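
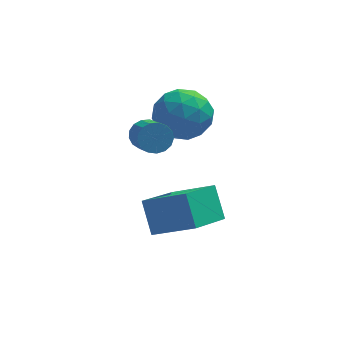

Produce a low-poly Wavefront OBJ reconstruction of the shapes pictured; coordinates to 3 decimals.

v 2.217 2.441 -0.478
v 2.831 1.736 0.338
v 0.489 1.584 0.082
v 1.103 0.879 0.898
v 1.003 2.102 1.085
v 2.071 2.631 0.739
v 1.249 0.689 -0.319
v 2.317 1.218 -0.665
v 2.233 0.653 0.436
v 2.081 1.527 1.304
v 1.239 1.793 -0.884
v 1.087 2.667 -0.016
v 2.675 2.164 -0.119
v 0.645 1.156 0.539
v 0.586 1.875 0.649
v 0.947 1.461 1.129
v 2.229 2.69 0.117
v 2.589 2.276 0.597
v 1.515 2.491 1.036
v 0.731 1.044 -0.177
v 1.091 0.63 0.303
v 2.373 1.859 -0.709
v 2.734 1.445 -0.229
v 1.805 0.829 -0.616
v 2.685 1.113 0.419
v 1.669 0.609 0.747
v 1.755 0.497 0.032
v 2.383 0.809 -0.171
v 2.595 1.626 0.929
v 1.58 1.123 1.258
v 1.521 1.841 1.368
v 2.149 2.153 1.164
v 2.244 0.99 0.986
v 1.74 2.197 -0.838
v 0.725 1.694 -0.509
v 1.171 1.167 -0.744
v 1.799 1.479 -0.948
v 1.651 2.711 -0.327
v 0.635 2.207 0.001
v 0.937 2.511 0.591
v 1.565 2.823 0.388
v 1.076 2.33 -0.566
v 0.266 0.875 -0.287
v 0.886 1.132 -0.128
v 1.174 0.022 0.545
v 0.554 -0.235 0.387
v 0.693 1.233 0.121
v 0.981 0.122 0.794
v 0.402 1.251 0.276
v 0.69 0.141 0.949
v 0.08 1.184 0.302
v 0.368 0.073 0.975
v -0.2 1.045 0.194
v 0.089 -0.065 0.867
v -0.373 0.868 -0.025
v -0.084 -0.242 0.648
v -0.399 0.692 -0.303
v -0.111 -0.418 0.37
v -0.274 0.559 -0.578
v 0.015 -0.552 0.095
v -0.024 0.497 -0.786
v 0.264 -0.613 -0.113
v 0.291 0.523 -0.879
v 0.58 -0.588 -0.206
v 0.601 0.629 -0.837
v 0.89 -0.482 -0.164
v 0.834 0.791 -0.668
v 1.123 -0.319 0.005
v 0.937 0.973 -0.413
v 1.225 -0.137 0.26
v 0.29 -2.666 -3.096
v -0.022 -1.763 -1.913
v 1.447 -1.197 -3.912
v 1.135 -0.294 -2.729
v 1.845 -3.366 -2.151
v 1.533 -2.463 -0.968
v 3.002 -1.897 -2.967
v 2.69 -0.994 -1.784
f 1 38 17
f 38 12 41
f 17 41 6
f 38 41 17
f 1 17 13
f 17 6 18
f 13 18 2
f 17 18 13
f 1 13 22
f 13 2 23
f 22 23 8
f 13 23 22
f 1 22 34
f 22 8 37
f 34 37 11
f 22 37 34
f 1 34 38
f 34 11 42
f 38 42 12
f 34 42 38
f 2 18 29
f 18 6 32
f 29 32 10
f 18 32 29
f 6 41 19
f 41 12 40
f 19 40 5
f 41 40 19
f 12 42 39
f 42 11 35
f 39 35 3
f 42 35 39
f 11 37 36
f 37 8 24
f 36 24 7
f 37 24 36
f 8 23 28
f 23 2 25
f 28 25 9
f 23 25 28
f 4 30 16
f 30 10 31
f 16 31 5
f 30 31 16
f 4 16 14
f 16 5 15
f 14 15 3
f 16 15 14
f 4 14 21
f 14 3 20
f 21 20 7
f 14 20 21
f 4 21 26
f 21 7 27
f 26 27 9
f 21 27 26
f 4 26 30
f 26 9 33
f 30 33 10
f 26 33 30
f 5 31 19
f 31 10 32
f 19 32 6
f 31 32 19
f 3 15 39
f 15 5 40
f 39 40 12
f 15 40 39
f 7 20 36
f 20 3 35
f 36 35 11
f 20 35 36
f 9 27 28
f 27 7 24
f 28 24 8
f 27 24 28
f 10 33 29
f 33 9 25
f 29 25 2
f 33 25 29
f 44 43 47
f 44 47 45
f 45 47 48
f 45 48 46
f 47 43 49
f 47 49 48
f 48 49 50
f 48 50 46
f 49 43 51
f 49 51 50
f 50 51 52
f 50 52 46
f 51 43 53
f 51 53 52
f 52 53 54
f 52 54 46
f 53 43 55
f 53 55 54
f 54 55 56
f 54 56 46
f 55 43 57
f 55 57 56
f 56 57 58
f 56 58 46
f 57 43 59
f 57 59 58
f 58 59 60
f 58 60 46
f 59 43 61
f 59 61 60
f 60 61 62
f 60 62 46
f 61 43 63
f 61 63 62
f 62 63 64
f 62 64 46
f 63 43 65
f 63 65 64
f 64 65 66
f 64 66 46
f 65 43 67
f 65 67 66
f 66 67 68
f 66 68 46
f 67 43 69
f 67 69 68
f 68 69 70
f 68 70 46
f 69 43 44
f 69 44 70
f 70 44 45
f 70 45 46
f 72 74 71
f 75 72 71
f 71 74 73
f 73 75 71
f 72 78 74
f 76 72 75
f 76 78 72
f 74 78 73
f 77 75 73
f 73 78 77
f 77 76 75
f 78 76 77



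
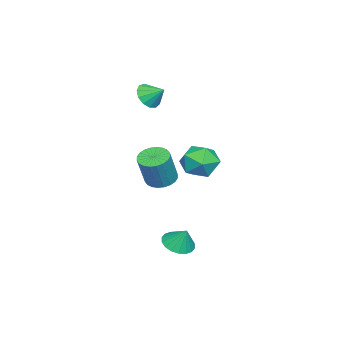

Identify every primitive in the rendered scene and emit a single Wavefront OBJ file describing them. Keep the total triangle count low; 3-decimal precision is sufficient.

v 2.284 3.098 -3.727
v 2.833 2.431 -3.517
v 2.516 3.622 -2.673
v 3.073 2.689 -3.698
v 3.157 3.028 -3.885
v 3.067 3.381 -4.041
v 2.823 3.678 -4.134
v 2.471 3.861 -4.147
v 2.083 3.892 -4.077
v 1.734 3.766 -3.937
v 1.494 3.508 -3.756
v 1.411 3.169 -3.569
v 1.5 2.816 -3.414
v 1.745 2.519 -3.321
v 2.096 2.336 -3.308
v 2.485 2.305 -3.378
v -3.687 -0.584 3.644
v -2.879 -0.864 3.806
v -3.493 0.344 4.276
v -2.853 -0.592 3.398
v -3.091 -0.318 3.069
v -3.518 -0.128 2.922
v -4 -0.083 3.005
v -4.382 -0.198 3.29
v -4.543 -0.435 3.687
v -4.433 -0.719 4.071
v -4.086 -0.961 4.319
v -3.612 -1.083 4.353
v -3.163 -1.047 4.161
v -2.123 0.656 -1.516
v -1.32 0.756 -1.863
v -0.495 0.624 0.009
v -1.297 0.524 0.356
v -1.407 1.082 -1.801
v -0.582 0.95 0.071
v -1.604 1.344 -1.696
v -0.779 1.212 0.176
v -1.879 1.5 -1.564
v -1.054 1.368 0.308
v -2.192 1.529 -1.424
v -1.366 1.396 0.448
v -2.493 1.424 -1.298
v -1.668 1.292 0.574
v -2.739 1.202 -1.206
v -1.914 1.07 0.666
v -2.89 0.898 -1.16
v -2.065 0.765 0.712
v -2.925 0.556 -1.169
v -2.1 0.424 0.703
v -2.838 0.23 -1.231
v -2.013 0.098 0.641
v -2.641 -0.032 -1.336
v -1.816 -0.164 0.536
v -2.366 -0.188 -1.468
v -1.541 -0.32 0.404
v -2.054 -0.216 -1.608
v -1.228 -0.349 0.264
v -1.752 -0.112 -1.734
v -0.927 -0.244 0.138
v -1.506 0.11 -1.826
v -0.681 -0.022 0.046
v -1.355 0.415 -1.872
v -0.53 0.282 0
v 0.805 4.513 1.069
v 1.934 4.517 0.943
v 0.966 3.343 2.477
v 2.095 3.347 2.351
v 1.562 4.277 2.727
v 1.462 5 1.857
v 1.438 2.86 1.563
v 1.338 3.583 0.693
v 2.325 3.496 1.249
v 2.401 4.371 1.968
v 0.499 3.489 1.452
v 0.575 4.364 2.171
f 2 1 4
f 2 4 3
f 4 1 5
f 4 5 3
f 5 1 6
f 5 6 3
f 6 1 7
f 6 7 3
f 7 1 8
f 7 8 3
f 8 1 9
f 8 9 3
f 9 1 10
f 9 10 3
f 10 1 11
f 10 11 3
f 11 1 12
f 11 12 3
f 12 1 13
f 12 13 3
f 13 1 14
f 13 14 3
f 14 1 15
f 14 15 3
f 15 1 16
f 15 16 3
f 16 1 2
f 16 2 3
f 18 17 20
f 18 20 19
f 20 17 21
f 20 21 19
f 21 17 22
f 21 22 19
f 22 17 23
f 22 23 19
f 23 17 24
f 23 24 19
f 24 17 25
f 24 25 19
f 25 17 26
f 25 26 19
f 26 17 27
f 26 27 19
f 27 17 28
f 27 28 19
f 28 17 29
f 28 29 19
f 29 17 18
f 29 18 19
f 31 30 34
f 31 34 32
f 32 34 35
f 32 35 33
f 34 30 36
f 34 36 35
f 35 36 37
f 35 37 33
f 36 30 38
f 36 38 37
f 37 38 39
f 37 39 33
f 38 30 40
f 38 40 39
f 39 40 41
f 39 41 33
f 40 30 42
f 40 42 41
f 41 42 43
f 41 43 33
f 42 30 44
f 42 44 43
f 43 44 45
f 43 45 33
f 44 30 46
f 44 46 45
f 45 46 47
f 45 47 33
f 46 30 48
f 46 48 47
f 47 48 49
f 47 49 33
f 48 30 50
f 48 50 49
f 49 50 51
f 49 51 33
f 50 30 52
f 50 52 51
f 51 52 53
f 51 53 33
f 52 30 54
f 52 54 53
f 53 54 55
f 53 55 33
f 54 30 56
f 54 56 55
f 55 56 57
f 55 57 33
f 56 30 58
f 56 58 57
f 57 58 59
f 57 59 33
f 58 30 60
f 58 60 59
f 59 60 61
f 59 61 33
f 60 30 62
f 60 62 61
f 61 62 63
f 61 63 33
f 62 30 31
f 62 31 63
f 63 31 32
f 63 32 33
f 64 75 69
f 64 69 65
f 64 65 71
f 64 71 74
f 64 74 75
f 65 69 73
f 69 75 68
f 75 74 66
f 74 71 70
f 71 65 72
f 67 73 68
f 67 68 66
f 67 66 70
f 67 70 72
f 67 72 73
f 68 73 69
f 66 68 75
f 70 66 74
f 72 70 71
f 73 72 65



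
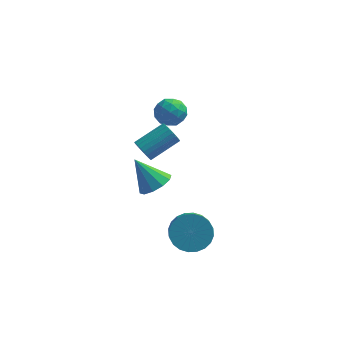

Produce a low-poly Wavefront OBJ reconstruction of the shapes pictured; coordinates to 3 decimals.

v 0.996 -2.484 -4.302
v 1.454 -1.807 -3.597
v 1.622 -2.739 -2.812
v 1.164 -3.416 -3.518
v 1.049 -1.784 -3.482
v 1.218 -2.715 -2.697
v 0.636 -1.867 -3.493
v 0.805 -2.799 -2.708
v 0.278 -2.044 -3.626
v 0.446 -2.976 -2.841
v 0.029 -2.288 -3.863
v 0.197 -3.22 -3.078
v -0.073 -2.562 -4.166
v 0.096 -3.494 -3.381
v -0.012 -2.825 -4.49
v 0.157 -3.756 -3.705
v 0.203 -3.035 -4.786
v 0.371 -3.967 -4.001
v 0.538 -3.161 -5.008
v 0.706 -4.093 -4.223
v 0.942 -3.185 -5.123
v 1.111 -4.116 -4.338
v 1.355 -3.101 -5.112
v 1.524 -4.033 -4.327
v 1.714 -2.924 -4.979
v 1.882 -3.856 -4.194
v 1.963 -2.68 -4.742
v 2.131 -3.612 -3.957
v 2.064 -2.406 -4.439
v 2.233 -3.338 -3.654
v 2.003 -2.144 -4.115
v 2.172 -3.075 -3.33
v 1.789 -1.933 -3.819
v 1.957 -2.865 -3.034
v -1.062 -0.08 -3.059
v -0.332 -0.217 -2.483
v -2.158 0.3 -1.581
v -0.339 0.344 -2.633
v -0.623 0.743 -2.946
v -1.074 0.828 -3.302
v -1.521 0.565 -3.566
v -1.792 0.056 -3.636
v -1.784 -0.505 -3.486
v -1.501 -0.904 -3.173
v -1.049 -0.988 -2.816
v -0.603 -0.726 -2.553
v -1.281 -2.559 1.683
v -0.857 -2.769 1.252
v 0.384 -1.81 2.005
v -0.039 -1.601 2.437
v -0.945 -2.565 1.138
v 0.296 -1.606 1.892
v -1.085 -2.36 1.107
v 0.156 -1.401 1.861
v -1.254 -2.185 1.164
v -0.013 -1.227 1.918
v -1.428 -2.068 1.3
v -0.186 -1.109 2.054
v -1.579 -2.025 1.495
v -0.337 -1.067 2.248
v -1.684 -2.064 1.718
v -0.443 -1.105 2.471
v -1.728 -2.178 1.935
v -0.487 -1.219 2.689
v -1.704 -2.35 2.115
v -0.463 -1.391 2.868
v -1.616 -2.554 2.228
v -0.375 -1.595 2.982
v -1.476 -2.759 2.259
v -0.235 -1.8 3.013
v -1.307 -2.933 2.202
v -0.066 -1.975 2.956
v -1.134 -3.051 2.066
v 0.108 -2.092 2.82
v -0.983 -3.093 1.872
v 0.259 -2.135 2.625
v -0.877 -3.055 1.649
v 0.364 -2.096 2.402
v -0.833 -2.941 1.431
v 0.408 -1.982 2.185
v -1.444 2.025 0.96
v -0.941 2.741 1.076
v -0.279 1.259 0.644
v 0.224 1.975 0.76
v -0.172 1.597 1.453
v -0.892 2.071 1.648
v -0.328 1.929 0.072
v -1.048 2.403 0.267
v -0.251 2.683 0.527
v -0.155 2.477 1.38
v -1.065 1.523 0.34
v -0.969 1.317 1.193
v -1.294 2.45 1.046
v 0.074 1.55 0.674
v -0.158 1.327 1.082
v 0.137 1.749 1.149
v -1.265 2.056 1.382
v -0.97 2.477 1.45
v -0.518 1.805 1.672
v -0.25 1.523 0.27
v 0.045 1.944 0.338
v -1.357 2.251 0.571
v -1.062 2.673 0.638
v -0.702 2.195 0.048
v -0.594 2.837 0.791
v 0.091 2.387 0.605
v -0.234 2.36 0.201
v -0.657 2.638 0.316
v -0.537 2.716 1.293
v 0.148 2.266 1.107
v -0.085 2.044 1.514
v -0.508 2.322 1.629
v -0.132 2.682 0.97
v -1.368 1.734 0.613
v -0.683 1.284 0.427
v -0.712 1.678 0.091
v -1.135 1.956 0.206
v -1.311 1.613 1.115
v -0.626 1.163 0.929
v -0.563 1.362 1.404
v -0.986 1.64 1.519
v -1.088 1.318 0.75
f 2 1 5
f 2 5 3
f 3 5 6
f 3 6 4
f 5 1 7
f 5 7 6
f 6 7 8
f 6 8 4
f 7 1 9
f 7 9 8
f 8 9 10
f 8 10 4
f 9 1 11
f 9 11 10
f 10 11 12
f 10 12 4
f 11 1 13
f 11 13 12
f 12 13 14
f 12 14 4
f 13 1 15
f 13 15 14
f 14 15 16
f 14 16 4
f 15 1 17
f 15 17 16
f 16 17 18
f 16 18 4
f 17 1 19
f 17 19 18
f 18 19 20
f 18 20 4
f 19 1 21
f 19 21 20
f 20 21 22
f 20 22 4
f 21 1 23
f 21 23 22
f 22 23 24
f 22 24 4
f 23 1 25
f 23 25 24
f 24 25 26
f 24 26 4
f 25 1 27
f 25 27 26
f 26 27 28
f 26 28 4
f 27 1 29
f 27 29 28
f 28 29 30
f 28 30 4
f 29 1 31
f 29 31 30
f 30 31 32
f 30 32 4
f 31 1 33
f 31 33 32
f 32 33 34
f 32 34 4
f 33 1 2
f 33 2 34
f 34 2 3
f 34 3 4
f 36 35 38
f 36 38 37
f 38 35 39
f 38 39 37
f 39 35 40
f 39 40 37
f 40 35 41
f 40 41 37
f 41 35 42
f 41 42 37
f 42 35 43
f 42 43 37
f 43 35 44
f 43 44 37
f 44 35 45
f 44 45 37
f 45 35 46
f 45 46 37
f 46 35 36
f 46 36 37
f 48 47 51
f 48 51 49
f 49 51 52
f 49 52 50
f 51 47 53
f 51 53 52
f 52 53 54
f 52 54 50
f 53 47 55
f 53 55 54
f 54 55 56
f 54 56 50
f 55 47 57
f 55 57 56
f 56 57 58
f 56 58 50
f 57 47 59
f 57 59 58
f 58 59 60
f 58 60 50
f 59 47 61
f 59 61 60
f 60 61 62
f 60 62 50
f 61 47 63
f 61 63 62
f 62 63 64
f 62 64 50
f 63 47 65
f 63 65 64
f 64 65 66
f 64 66 50
f 65 47 67
f 65 67 66
f 66 67 68
f 66 68 50
f 67 47 69
f 67 69 68
f 68 69 70
f 68 70 50
f 69 47 71
f 69 71 70
f 70 71 72
f 70 72 50
f 71 47 73
f 71 73 72
f 72 73 74
f 72 74 50
f 73 47 75
f 73 75 74
f 74 75 76
f 74 76 50
f 75 47 77
f 75 77 76
f 76 77 78
f 76 78 50
f 77 47 79
f 77 79 78
f 78 79 80
f 78 80 50
f 79 47 48
f 79 48 80
f 80 48 49
f 80 49 50
f 81 118 97
f 118 92 121
f 97 121 86
f 118 121 97
f 81 97 93
f 97 86 98
f 93 98 82
f 97 98 93
f 81 93 102
f 93 82 103
f 102 103 88
f 93 103 102
f 81 102 114
f 102 88 117
f 114 117 91
f 102 117 114
f 81 114 118
f 114 91 122
f 118 122 92
f 114 122 118
f 82 98 109
f 98 86 112
f 109 112 90
f 98 112 109
f 86 121 99
f 121 92 120
f 99 120 85
f 121 120 99
f 92 122 119
f 122 91 115
f 119 115 83
f 122 115 119
f 91 117 116
f 117 88 104
f 116 104 87
f 117 104 116
f 88 103 108
f 103 82 105
f 108 105 89
f 103 105 108
f 84 110 96
f 110 90 111
f 96 111 85
f 110 111 96
f 84 96 94
f 96 85 95
f 94 95 83
f 96 95 94
f 84 94 101
f 94 83 100
f 101 100 87
f 94 100 101
f 84 101 106
f 101 87 107
f 106 107 89
f 101 107 106
f 84 106 110
f 106 89 113
f 110 113 90
f 106 113 110
f 85 111 99
f 111 90 112
f 99 112 86
f 111 112 99
f 83 95 119
f 95 85 120
f 119 120 92
f 95 120 119
f 87 100 116
f 100 83 115
f 116 115 91
f 100 115 116
f 89 107 108
f 107 87 104
f 108 104 88
f 107 104 108
f 90 113 109
f 113 89 105
f 109 105 82
f 113 105 109



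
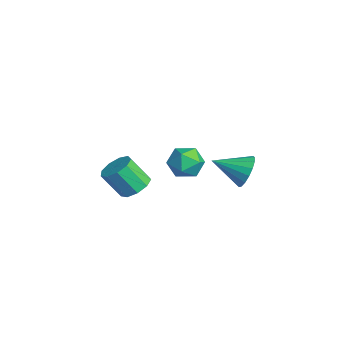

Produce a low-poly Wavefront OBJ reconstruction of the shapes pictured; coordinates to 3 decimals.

v -1.162 2.899 -2.819
v -0.386 2.937 -2.082
v -1.818 1.201 -2.041
v -0.775 3.187 -1.863
v -1.253 3.372 -1.863
v -1.71 3.448 -2.082
v -2.041 3.399 -2.469
v -2.171 3.235 -2.937
v -2.069 2.994 -3.377
v -1.76 2.732 -3.69
v -1.314 2.508 -3.803
v -0.832 2.373 -3.69
v -0.427 2.359 -3.378
v -0.189 2.469 -2.938
v -0.175 2.677 -2.47
v -3.792 0.663 -2.616
v -3.063 0.754 -1.777
v -2.677 -0.474 -3.463
v -1.948 -0.383 -2.624
v -2.918 -0.907 -2.465
v -3.607 -0.205 -1.941
v -2.133 0.485 -3.299
v -2.822 1.187 -2.775
v -2.037 0.644 -2.2
v -2.523 -0.217 -1.684
v -3.217 0.497 -3.556
v -3.703 -0.364 -3.04
v -0.023 -3.436 -1.87
v 0.714 -3.074 -1.413
v 0.281 -3.982 0.006
v -0.457 -4.344 -0.45
v 0.199 -2.699 -1.331
v -0.234 -3.607 0.089
v -0.421 -2.668 -1.5
v -0.854 -3.576 -0.08
v -0.854 -2.997 -1.843
v -1.287 -3.905 -0.423
v -0.899 -3.531 -2.198
v -1.332 -4.439 -0.778
v -0.534 -4.021 -2.4
v -0.967 -4.929 -0.98
v 0.07 -4.237 -2.353
v -0.363 -5.145 -0.934
v 0.63 -4.078 -2.081
v 0.197 -4.986 -0.661
v 0.885 -3.619 -1.71
v 0.452 -4.527 -0.29
f 2 1 4
f 2 4 3
f 4 1 5
f 4 5 3
f 5 1 6
f 5 6 3
f 6 1 7
f 6 7 3
f 7 1 8
f 7 8 3
f 8 1 9
f 8 9 3
f 9 1 10
f 9 10 3
f 10 1 11
f 10 11 3
f 11 1 12
f 11 12 3
f 12 1 13
f 12 13 3
f 13 1 14
f 13 14 3
f 14 1 15
f 14 15 3
f 15 1 2
f 15 2 3
f 16 27 21
f 16 21 17
f 16 17 23
f 16 23 26
f 16 26 27
f 17 21 25
f 21 27 20
f 27 26 18
f 26 23 22
f 23 17 24
f 19 25 20
f 19 20 18
f 19 18 22
f 19 22 24
f 19 24 25
f 20 25 21
f 18 20 27
f 22 18 26
f 24 22 23
f 25 24 17
f 29 28 32
f 29 32 30
f 30 32 33
f 30 33 31
f 32 28 34
f 32 34 33
f 33 34 35
f 33 35 31
f 34 28 36
f 34 36 35
f 35 36 37
f 35 37 31
f 36 28 38
f 36 38 37
f 37 38 39
f 37 39 31
f 38 28 40
f 38 40 39
f 39 40 41
f 39 41 31
f 40 28 42
f 40 42 41
f 41 42 43
f 41 43 31
f 42 28 44
f 42 44 43
f 43 44 45
f 43 45 31
f 44 28 46
f 44 46 45
f 45 46 47
f 45 47 31
f 46 28 29
f 46 29 47
f 47 29 30
f 47 30 31



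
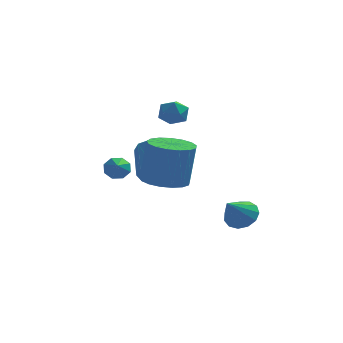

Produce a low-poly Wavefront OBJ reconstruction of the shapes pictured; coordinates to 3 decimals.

v 0.588 -2.671 0.131
v 1.635 -2.902 0.005
v 1.92 -2.779 2.143
v 0.872 -2.549 2.269
v 1.618 -2.386 -0.022
v 1.903 -2.264 2.115
v 1.365 -1.936 -0.015
v 1.649 -1.813 2.123
v 0.934 -1.654 0.027
v 1.218 -1.531 2.164
v 0.423 -1.605 0.092
v 0.708 -1.482 2.229
v -0.049 -1.8 0.166
v 0.235 -1.677 2.304
v -0.376 -2.195 0.232
v -0.092 -2.072 2.37
v -0.482 -2.699 0.275
v -0.198 -2.576 2.413
v -0.343 -3.197 0.285
v -0.059 -3.074 2.423
v 0.009 -3.574 0.26
v 0.294 -3.451 2.398
v 0.494 -3.745 0.205
v 0.779 -3.622 2.343
v 1.001 -3.669 0.134
v 1.285 -3.547 2.271
v 1.412 -3.365 0.061
v 1.697 -3.243 2.199
v 3.699 -0.092 -2.843
v 4.025 0.406 -2.222
v 3.121 -1.068 -1.757
v 3.578 0.572 -2.309
v 3.17 0.528 -2.566
v 2.929 0.287 -2.911
v 2.933 -0.074 -3.234
v 3.18 -0.441 -3.433
v 3.591 -0.697 -3.444
v 4.037 -0.76 -3.265
v 4.375 -0.612 -2.951
v 4.498 -0.298 -2.603
v 4.368 0.081 -2.331
v -0.058 -0.258 -0.427
v 0.394 -0.6 0.259
v 0.11 0.936 1.213
v -0.342 1.278 0.527
v 0.773 -0.3 -0.111
v 0.489 1.236 0.843
v 0.763 0.02 -0.629
v 0.479 1.555 0.325
v 0.369 0.21 -1.052
v 0.085 1.745 -0.099
v -0.225 0.181 -1.183
v -0.509 1.717 -0.229
v -0.741 -0.053 -0.96
v -1.025 1.482 -0.006
v -0.937 -0.383 -0.487
v -1.221 1.153 0.466
v -0.722 -0.654 0.014
v -1.006 0.881 0.967
v -0.196 -0.74 0.308
v -0.48 0.796 1.262
v -2.255 2.946 -1.378
v -2.063 3.261 -0.831
v -2.085 1.734 -0.742
v -2.562 3.184 -0.844
v -2.881 2.967 -1.17
v -2.834 2.739 -1.618
v -2.448 2.632 -1.926
v -1.949 2.709 -1.912
v -1.629 2.925 -1.586
v -1.677 3.154 -1.138
v 0.172 1.832 2.709
v 0.624 1.726 3.333
v 0.456 0.674 2.307
v 0.908 0.568 2.931
v 0.136 0.611 3.013
v -0.04 1.327 3.262
v 1.12 1.073 2.378
v 0.944 1.789 2.627
v 1.21 1.257 3.129
v 0.602 0.972 3.521
v 0.478 1.428 2.119
v -0.13 1.143 2.511
f 2 1 5
f 2 5 3
f 3 5 6
f 3 6 4
f 5 1 7
f 5 7 6
f 6 7 8
f 6 8 4
f 7 1 9
f 7 9 8
f 8 9 10
f 8 10 4
f 9 1 11
f 9 11 10
f 10 11 12
f 10 12 4
f 11 1 13
f 11 13 12
f 12 13 14
f 12 14 4
f 13 1 15
f 13 15 14
f 14 15 16
f 14 16 4
f 15 1 17
f 15 17 16
f 16 17 18
f 16 18 4
f 17 1 19
f 17 19 18
f 18 19 20
f 18 20 4
f 19 1 21
f 19 21 20
f 20 21 22
f 20 22 4
f 21 1 23
f 21 23 22
f 22 23 24
f 22 24 4
f 23 1 25
f 23 25 24
f 24 25 26
f 24 26 4
f 25 1 27
f 25 27 26
f 26 27 28
f 26 28 4
f 27 1 2
f 27 2 28
f 28 2 3
f 28 3 4
f 30 29 32
f 30 32 31
f 32 29 33
f 32 33 31
f 33 29 34
f 33 34 31
f 34 29 35
f 34 35 31
f 35 29 36
f 35 36 31
f 36 29 37
f 36 37 31
f 37 29 38
f 37 38 31
f 38 29 39
f 38 39 31
f 39 29 40
f 39 40 31
f 40 29 41
f 40 41 31
f 41 29 30
f 41 30 31
f 43 42 46
f 43 46 44
f 44 46 47
f 44 47 45
f 46 42 48
f 46 48 47
f 47 48 49
f 47 49 45
f 48 42 50
f 48 50 49
f 49 50 51
f 49 51 45
f 50 42 52
f 50 52 51
f 51 52 53
f 51 53 45
f 52 42 54
f 52 54 53
f 53 54 55
f 53 55 45
f 54 42 56
f 54 56 55
f 55 56 57
f 55 57 45
f 56 42 58
f 56 58 57
f 57 58 59
f 57 59 45
f 58 42 60
f 58 60 59
f 59 60 61
f 59 61 45
f 60 42 43
f 60 43 61
f 61 43 44
f 61 44 45
f 63 62 65
f 63 65 64
f 65 62 66
f 65 66 64
f 66 62 67
f 66 67 64
f 67 62 68
f 67 68 64
f 68 62 69
f 68 69 64
f 69 62 70
f 69 70 64
f 70 62 71
f 70 71 64
f 71 62 63
f 71 63 64
f 72 83 77
f 72 77 73
f 72 73 79
f 72 79 82
f 72 82 83
f 73 77 81
f 77 83 76
f 83 82 74
f 82 79 78
f 79 73 80
f 75 81 76
f 75 76 74
f 75 74 78
f 75 78 80
f 75 80 81
f 76 81 77
f 74 76 83
f 78 74 82
f 80 78 79
f 81 80 73



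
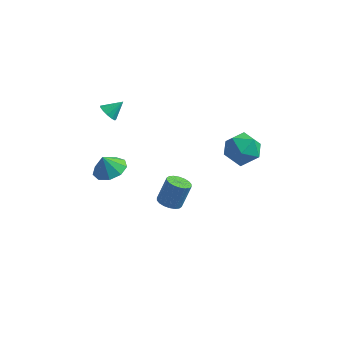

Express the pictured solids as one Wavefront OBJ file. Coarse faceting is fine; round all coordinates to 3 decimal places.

v 4.368 2.499 0.217
v 4.876 2.021 1.045
v 2.904 2.599 1.175
v 3.412 2.121 2.003
v 3.687 3.125 1.706
v 4.592 3.063 1.114
v 3.188 1.557 1.106
v 4.093 1.495 0.514
v 4.147 1.438 1.594
v 4.456 2.408 1.965
v 3.324 2.212 0.255
v 3.633 3.182 0.626
v 0.188 1.788 -4.076
v 0.524 2.316 -4.366
v 0.868 2.84 -3.014
v 0.532 2.312 -2.724
v 0.239 2.425 -4.336
v 0.583 2.949 -2.984
v -0.057 2.408 -4.254
v 0.287 2.932 -2.902
v -0.304 2.268 -4.137
v 0.04 2.792 -2.785
v -0.453 2.033 -4.008
v -0.109 2.557 -2.656
v -0.476 1.75 -3.892
v -0.132 2.273 -2.54
v -0.367 1.474 -3.813
v -0.023 1.997 -2.461
v -0.148 1.26 -3.786
v 0.196 1.784 -2.434
v 0.137 1.151 -3.816
v 0.481 1.675 -2.464
v 0.433 1.168 -3.898
v 0.777 1.692 -2.546
v 0.68 1.308 -4.015
v 1.024 1.832 -2.663
v 0.829 1.543 -4.144
v 1.173 2.067 -2.792
v 0.852 1.827 -4.26
v 1.196 2.35 -2.908
v 0.743 2.103 -4.339
v 1.087 2.626 -2.987
v -2.67 0.829 -1.389
v -1.869 0.374 -1.205
v -2.99 0.671 -0.391
v -1.798 1.001 -1.083
v -2.136 1.548 -1.104
v -2.723 1.759 -1.258
v -3.286 1.535 -1.474
v -3.561 0.981 -1.65
v -3.419 0.356 -1.704
v -2.926 -0.047 -1.611
v -2.314 -0.04 -1.414
v -3.108 1.78 2.207
v -2.718 1.338 2.246
v -2.512 2.36 2.833
v -2.625 1.523 1.986
v -2.685 1.789 1.796
v -2.879 2.053 1.737
v -3.146 2.229 1.827
v -3.4 2.263 2.038
v -3.562 2.144 2.302
v -3.58 1.909 2.537
v -3.447 1.633 2.667
v -3.207 1.404 2.651
v -2.935 1.294 2.494
f 1 12 6
f 1 6 2
f 1 2 8
f 1 8 11
f 1 11 12
f 2 6 10
f 6 12 5
f 12 11 3
f 11 8 7
f 8 2 9
f 4 10 5
f 4 5 3
f 4 3 7
f 4 7 9
f 4 9 10
f 5 10 6
f 3 5 12
f 7 3 11
f 9 7 8
f 10 9 2
f 14 13 17
f 14 17 15
f 15 17 18
f 15 18 16
f 17 13 19
f 17 19 18
f 18 19 20
f 18 20 16
f 19 13 21
f 19 21 20
f 20 21 22
f 20 22 16
f 21 13 23
f 21 23 22
f 22 23 24
f 22 24 16
f 23 13 25
f 23 25 24
f 24 25 26
f 24 26 16
f 25 13 27
f 25 27 26
f 26 27 28
f 26 28 16
f 27 13 29
f 27 29 28
f 28 29 30
f 28 30 16
f 29 13 31
f 29 31 30
f 30 31 32
f 30 32 16
f 31 13 33
f 31 33 32
f 32 33 34
f 32 34 16
f 33 13 35
f 33 35 34
f 34 35 36
f 34 36 16
f 35 13 37
f 35 37 36
f 36 37 38
f 36 38 16
f 37 13 39
f 37 39 38
f 38 39 40
f 38 40 16
f 39 13 41
f 39 41 40
f 40 41 42
f 40 42 16
f 41 13 14
f 41 14 42
f 42 14 15
f 42 15 16
f 44 43 46
f 44 46 45
f 46 43 47
f 46 47 45
f 47 43 48
f 47 48 45
f 48 43 49
f 48 49 45
f 49 43 50
f 49 50 45
f 50 43 51
f 50 51 45
f 51 43 52
f 51 52 45
f 52 43 53
f 52 53 45
f 53 43 44
f 53 44 45
f 55 54 57
f 55 57 56
f 57 54 58
f 57 58 56
f 58 54 59
f 58 59 56
f 59 54 60
f 59 60 56
f 60 54 61
f 60 61 56
f 61 54 62
f 61 62 56
f 62 54 63
f 62 63 56
f 63 54 64
f 63 64 56
f 64 54 65
f 64 65 56
f 65 54 66
f 65 66 56
f 66 54 55
f 66 55 56



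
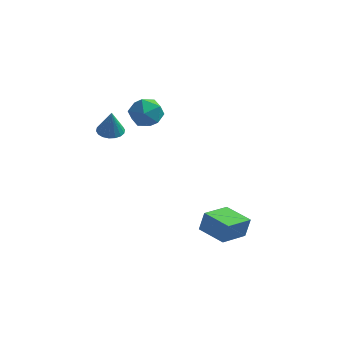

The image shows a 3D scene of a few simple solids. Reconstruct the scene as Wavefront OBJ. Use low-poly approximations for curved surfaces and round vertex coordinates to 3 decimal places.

v 1.707 1.073 -1.939
v 1.874 1.187 -1.103
v 2.231 2.19 -2.196
v 2.398 2.304 -1.36
v 2.782 0.536 -2.08
v 2.949 0.65 -1.244
v 3.306 1.653 -2.337
v 3.473 1.767 -1.501
v -1.864 4.231 2.449
v -1.408 4.51 1.884
v -1.132 3.21 2.536
v -0.676 3.489 1.971
v -0.688 3.836 2.667
v -1.141 4.467 2.613
v -1.399 3.253 1.807
v -1.852 3.884 1.753
v -1.121 3.905 1.487
v -0.682 4.266 2.018
v -1.858 3.454 2.402
v -1.419 3.815 2.933
v -2.228 2.557 1.785
v -1.897 2.149 1.663
v -2.092 2.343 2.875
v -1.747 2.336 1.681
v -1.692 2.567 1.719
v -1.744 2.796 1.771
v -1.892 2.978 1.825
v -2.106 3.076 1.871
v -2.344 3.072 1.901
v -2.56 2.966 1.907
v -2.71 2.779 1.889
v -2.764 2.548 1.85
v -2.713 2.319 1.799
v -2.565 2.137 1.744
v -2.351 2.039 1.698
v -2.112 2.043 1.669
f 2 4 1
f 5 2 1
f 1 4 3
f 3 5 1
f 2 8 4
f 6 2 5
f 6 8 2
f 4 8 3
f 7 5 3
f 3 8 7
f 7 6 5
f 8 6 7
f 9 20 14
f 9 14 10
f 9 10 16
f 9 16 19
f 9 19 20
f 10 14 18
f 14 20 13
f 20 19 11
f 19 16 15
f 16 10 17
f 12 18 13
f 12 13 11
f 12 11 15
f 12 15 17
f 12 17 18
f 13 18 14
f 11 13 20
f 15 11 19
f 17 15 16
f 18 17 10
f 22 21 24
f 22 24 23
f 24 21 25
f 24 25 23
f 25 21 26
f 25 26 23
f 26 21 27
f 26 27 23
f 27 21 28
f 27 28 23
f 28 21 29
f 28 29 23
f 29 21 30
f 29 30 23
f 30 21 31
f 30 31 23
f 31 21 32
f 31 32 23
f 32 21 33
f 32 33 23
f 33 21 34
f 33 34 23
f 34 21 35
f 34 35 23
f 35 21 36
f 35 36 23
f 36 21 22
f 36 22 23



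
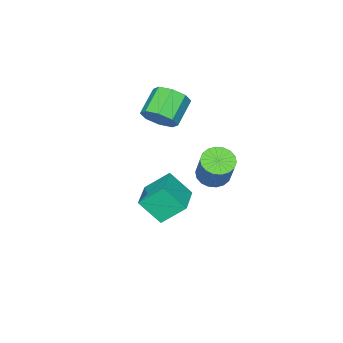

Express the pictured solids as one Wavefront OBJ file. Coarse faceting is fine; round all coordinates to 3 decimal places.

v 0.131 0.153 0.934
v 0.544 -0.808 2.052
v 1.567 1.019 1.149
v 1.979 0.058 2.266
v 0.821 -0.738 -0.086
v 1.233 -1.699 1.031
v 2.256 0.128 0.128
v 2.669 -0.833 1.246
v -1.563 -3.624 -1.569
v -0.61 -2.499 -0.554
v -1.972 -2.683 -2.228
v -1.019 -1.558 -1.214
v -0.941 -3.702 -2.066
v 0.012 -2.577 -1.052
v -1.35 -2.761 -2.726
v -0.397 -1.636 -1.711
v -4.195 -2.105 -1.317
v -3.385 -2.179 -1.596
v -2.735 -1.369 0.078
v -3.545 -1.295 0.357
v -3.487 -1.833 -1.723
v -2.838 -1.023 -0.049
v -3.73 -1.541 -1.77
v -3.08 -0.731 -0.096
v -4.065 -1.361 -1.728
v -3.415 -0.551 -0.054
v -4.426 -1.328 -1.604
v -3.776 -0.518 0.07
v -4.74 -1.449 -1.423
v -4.091 -0.639 0.251
v -4.947 -1.7 -1.221
v -4.298 -0.89 0.453
v -5.005 -2.031 -1.038
v -4.355 -1.221 0.636
v -4.902 -2.377 -0.911
v -4.253 -1.567 0.763
v -4.66 -2.669 -0.864
v -4.01 -1.859 0.81
v -4.325 -2.849 -0.906
v -3.675 -2.039 0.768
v -3.964 -2.882 -1.03
v -3.314 -2.072 0.644
v -3.649 -2.761 -1.211
v -3 -1.951 0.463
v -3.442 -2.51 -1.413
v -2.793 -1.7 0.261
v -2 -3.6 3.048
v -1.45 -3.946 3.741
v -2.749 -4.246 4.624
v -3.3 -3.9 3.932
v -1.567 -3.232 3.81
v -2.867 -3.532 4.693
v -1.939 -2.733 3.432
v -3.239 -3.033 4.316
v -2.346 -2.743 2.83
v -3.646 -3.042 3.714
v -2.551 -3.254 2.356
v -3.85 -3.554 3.239
v -2.433 -3.968 2.287
v -3.733 -4.268 3.17
v -2.061 -4.467 2.664
v -3.361 -4.767 3.548
v -1.654 -4.458 3.266
v -2.954 -4.757 4.15
f 2 4 1
f 5 2 1
f 1 4 3
f 3 5 1
f 2 8 4
f 6 2 5
f 6 8 2
f 4 8 3
f 7 5 3
f 3 8 7
f 7 6 5
f 8 6 7
f 10 12 9
f 13 10 9
f 9 12 11
f 11 13 9
f 10 16 12
f 14 10 13
f 14 16 10
f 12 16 11
f 15 13 11
f 11 16 15
f 15 14 13
f 16 14 15
f 18 17 21
f 18 21 19
f 19 21 22
f 19 22 20
f 21 17 23
f 21 23 22
f 22 23 24
f 22 24 20
f 23 17 25
f 23 25 24
f 24 25 26
f 24 26 20
f 25 17 27
f 25 27 26
f 26 27 28
f 26 28 20
f 27 17 29
f 27 29 28
f 28 29 30
f 28 30 20
f 29 17 31
f 29 31 30
f 30 31 32
f 30 32 20
f 31 17 33
f 31 33 32
f 32 33 34
f 32 34 20
f 33 17 35
f 33 35 34
f 34 35 36
f 34 36 20
f 35 17 37
f 35 37 36
f 36 37 38
f 36 38 20
f 37 17 39
f 37 39 38
f 38 39 40
f 38 40 20
f 39 17 41
f 39 41 40
f 40 41 42
f 40 42 20
f 41 17 43
f 41 43 42
f 42 43 44
f 42 44 20
f 43 17 45
f 43 45 44
f 44 45 46
f 44 46 20
f 45 17 18
f 45 18 46
f 46 18 19
f 46 19 20
f 48 47 51
f 48 51 49
f 49 51 52
f 49 52 50
f 51 47 53
f 51 53 52
f 52 53 54
f 52 54 50
f 53 47 55
f 53 55 54
f 54 55 56
f 54 56 50
f 55 47 57
f 55 57 56
f 56 57 58
f 56 58 50
f 57 47 59
f 57 59 58
f 58 59 60
f 58 60 50
f 59 47 61
f 59 61 60
f 60 61 62
f 60 62 50
f 61 47 63
f 61 63 62
f 62 63 64
f 62 64 50
f 63 47 48
f 63 48 64
f 64 48 49
f 64 49 50



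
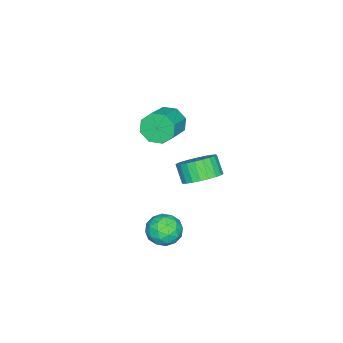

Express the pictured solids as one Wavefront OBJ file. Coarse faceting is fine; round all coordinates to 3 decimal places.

v -2.484 0.582 2.057
v -2.195 1.028 1.306
v -0.727 1.164 1.952
v -1.016 0.718 2.703
v -2.451 1.463 1.796
v -0.983 1.6 2.442
v -2.727 1.383 2.439
v -1.259 1.519 3.085
v -2.86 0.833 2.858
v -1.392 0.969 3.504
v -2.773 0.136 2.808
v -1.305 0.272 3.454
v -2.517 -0.3 2.318
v -1.049 -0.163 2.964
v -2.241 -0.219 1.675
v -0.773 -0.083 2.321
v -2.108 0.331 1.256
v -0.64 0.467 1.902
v -0.684 1.464 -3.777
v -0.341 1.846 -2.945
v 0.761 1.554 -4.415
v 1.104 1.936 -3.583
v 0.819 1.001 -3.611
v -0.074 0.945 -3.217
v 0.494 2.455 -4.143
v -0.399 2.399 -3.749
v 0.388 2.458 -3.171
v 0.589 1.559 -2.842
v -0.169 1.841 -4.518
v 0.032 0.942 -4.189
v -0.639 1.647 -3.305
v 1.059 1.753 -4.055
v 0.892 1.203 -4.072
v 1.094 1.427 -3.583
v -0.483 1.118 -3.465
v -0.28 1.342 -2.976
v 0.401 0.845 -3.367
v 0.7 2.058 -4.384
v 0.903 2.282 -3.895
v -0.674 1.973 -3.777
v -0.472 2.197 -3.288
v 0.019 2.555 -3.993
v -0.009 2.231 -2.949
v 0.84 2.284 -3.324
v 0.481 2.589 -3.653
v -0.044 2.557 -3.421
v 0.109 1.703 -2.756
v 0.958 1.756 -3.131
v 0.791 1.206 -3.147
v 0.266 1.173 -2.915
v 0.537 2.063 -2.889
v -0.538 1.644 -4.229
v 0.311 1.697 -4.604
v 0.154 2.227 -4.445
v -0.371 2.194 -4.213
v -0.42 1.116 -4.036
v 0.429 1.169 -4.411
v 0.464 0.843 -3.939
v -0.061 0.811 -3.707
v -0.117 1.337 -4.471
v -3.262 2.049 -2.319
v -2.302 1.648 -2.116
v -2.738 1.069 -1.198
v -3.698 1.471 -1.401
v -2.293 1.996 -1.892
v -2.729 1.417 -0.974
v -2.431 2.352 -1.734
v -2.868 1.773 -0.815
v -2.696 2.662 -1.664
v -3.133 2.083 -0.746
v -3.047 2.879 -1.695
v -3.484 2.3 -0.776
v -3.431 2.969 -1.82
v -3.868 2.39 -0.902
v -3.789 2.919 -2.021
v -4.225 2.341 -1.103
v -4.066 2.737 -2.268
v -4.503 2.159 -1.35
v -4.222 2.451 -2.522
v -4.658 1.872 -1.604
v -4.231 2.103 -2.746
v -4.667 1.524 -1.828
v -4.092 1.747 -2.905
v -4.529 1.168 -1.986
v -3.827 1.437 -2.974
v -4.264 0.858 -2.056
v -3.476 1.22 -2.944
v -3.913 0.641 -2.025
v -3.092 1.13 -2.818
v -3.529 0.551 -1.9
v -2.735 1.179 -2.617
v -3.171 0.601 -1.699
v -2.457 1.361 -2.37
v -2.894 0.783 -1.452
f 2 1 5
f 2 5 3
f 3 5 6
f 3 6 4
f 5 1 7
f 5 7 6
f 6 7 8
f 6 8 4
f 7 1 9
f 7 9 8
f 8 9 10
f 8 10 4
f 9 1 11
f 9 11 10
f 10 11 12
f 10 12 4
f 11 1 13
f 11 13 12
f 12 13 14
f 12 14 4
f 13 1 15
f 13 15 14
f 14 15 16
f 14 16 4
f 15 1 17
f 15 17 16
f 16 17 18
f 16 18 4
f 17 1 2
f 17 2 18
f 18 2 3
f 18 3 4
f 19 56 35
f 56 30 59
f 35 59 24
f 56 59 35
f 19 35 31
f 35 24 36
f 31 36 20
f 35 36 31
f 19 31 40
f 31 20 41
f 40 41 26
f 31 41 40
f 19 40 52
f 40 26 55
f 52 55 29
f 40 55 52
f 19 52 56
f 52 29 60
f 56 60 30
f 52 60 56
f 20 36 47
f 36 24 50
f 47 50 28
f 36 50 47
f 24 59 37
f 59 30 58
f 37 58 23
f 59 58 37
f 30 60 57
f 60 29 53
f 57 53 21
f 60 53 57
f 29 55 54
f 55 26 42
f 54 42 25
f 55 42 54
f 26 41 46
f 41 20 43
f 46 43 27
f 41 43 46
f 22 48 34
f 48 28 49
f 34 49 23
f 48 49 34
f 22 34 32
f 34 23 33
f 32 33 21
f 34 33 32
f 22 32 39
f 32 21 38
f 39 38 25
f 32 38 39
f 22 39 44
f 39 25 45
f 44 45 27
f 39 45 44
f 22 44 48
f 44 27 51
f 48 51 28
f 44 51 48
f 23 49 37
f 49 28 50
f 37 50 24
f 49 50 37
f 21 33 57
f 33 23 58
f 57 58 30
f 33 58 57
f 25 38 54
f 38 21 53
f 54 53 29
f 38 53 54
f 27 45 46
f 45 25 42
f 46 42 26
f 45 42 46
f 28 51 47
f 51 27 43
f 47 43 20
f 51 43 47
f 62 61 65
f 62 65 63
f 63 65 66
f 63 66 64
f 65 61 67
f 65 67 66
f 66 67 68
f 66 68 64
f 67 61 69
f 67 69 68
f 68 69 70
f 68 70 64
f 69 61 71
f 69 71 70
f 70 71 72
f 70 72 64
f 71 61 73
f 71 73 72
f 72 73 74
f 72 74 64
f 73 61 75
f 73 75 74
f 74 75 76
f 74 76 64
f 75 61 77
f 75 77 76
f 76 77 78
f 76 78 64
f 77 61 79
f 77 79 78
f 78 79 80
f 78 80 64
f 79 61 81
f 79 81 80
f 80 81 82
f 80 82 64
f 81 61 83
f 81 83 82
f 82 83 84
f 82 84 64
f 83 61 85
f 83 85 84
f 84 85 86
f 84 86 64
f 85 61 87
f 85 87 86
f 86 87 88
f 86 88 64
f 87 61 89
f 87 89 88
f 88 89 90
f 88 90 64
f 89 61 91
f 89 91 90
f 90 91 92
f 90 92 64
f 91 61 93
f 91 93 92
f 92 93 94
f 92 94 64
f 93 61 62
f 93 62 94
f 94 62 63
f 94 63 64



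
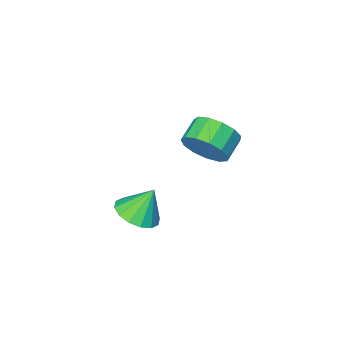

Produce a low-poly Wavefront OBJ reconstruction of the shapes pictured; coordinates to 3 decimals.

v -2.11 -0.405 1.162
v -1.52 -0.825 1.837
v -2.379 -1.334 2.273
v -2.97 -0.915 1.598
v -1.693 -0.343 2.058
v -2.553 -0.852 2.494
v -1.999 0.119 1.994
v -2.859 -0.39 2.43
v -2.34 0.415 1.667
v -3.2 -0.094 2.102
v -2.608 0.45 1.179
v -3.468 -0.059 1.614
v -2.718 0.214 0.686
v -3.578 -0.295 1.121
v -2.635 -0.219 0.344
v -3.495 -0.728 0.779
v -2.385 -0.711 0.262
v -3.245 -1.22 0.697
v -2.048 -1.106 0.466
v -2.908 -1.615 0.901
v -1.731 -1.279 0.891
v -2.591 -1.788 1.326
v -1.534 -1.174 1.402
v -2.394 -1.683 1.837
v 1.707 1.318 0.634
v 2.513 1.468 1.029
v 1.093 1.482 1.826
v 2.363 1.893 0.894
v 2.037 2.165 0.689
v 1.623 2.209 0.469
v 1.231 2.015 0.294
v 0.967 1.635 0.21
v 0.901 1.169 0.239
v 1.051 0.744 0.375
v 1.377 0.472 0.58
v 1.791 0.427 0.8
v 2.183 0.621 0.975
v 2.447 1.002 1.059
f 2 1 5
f 2 5 3
f 3 5 6
f 3 6 4
f 5 1 7
f 5 7 6
f 6 7 8
f 6 8 4
f 7 1 9
f 7 9 8
f 8 9 10
f 8 10 4
f 9 1 11
f 9 11 10
f 10 11 12
f 10 12 4
f 11 1 13
f 11 13 12
f 12 13 14
f 12 14 4
f 13 1 15
f 13 15 14
f 14 15 16
f 14 16 4
f 15 1 17
f 15 17 16
f 16 17 18
f 16 18 4
f 17 1 19
f 17 19 18
f 18 19 20
f 18 20 4
f 19 1 21
f 19 21 20
f 20 21 22
f 20 22 4
f 21 1 23
f 21 23 22
f 22 23 24
f 22 24 4
f 23 1 2
f 23 2 24
f 24 2 3
f 24 3 4
f 26 25 28
f 26 28 27
f 28 25 29
f 28 29 27
f 29 25 30
f 29 30 27
f 30 25 31
f 30 31 27
f 31 25 32
f 31 32 27
f 32 25 33
f 32 33 27
f 33 25 34
f 33 34 27
f 34 25 35
f 34 35 27
f 35 25 36
f 35 36 27
f 36 25 37
f 36 37 27
f 37 25 38
f 37 38 27
f 38 25 26
f 38 26 27



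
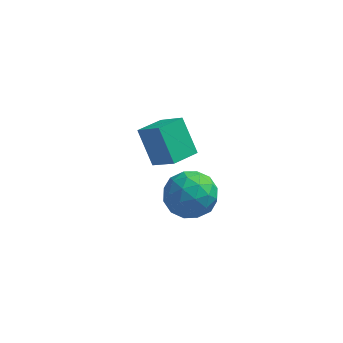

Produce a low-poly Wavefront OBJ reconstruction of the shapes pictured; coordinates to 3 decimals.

v -1.211 2.84 -0.33
v -1.97 3.786 1.08
v -0.348 3.855 -0.547
v -1.107 4.801 0.863
v -0.213 2.199 0.637
v -0.972 3.145 2.047
v 0.65 3.214 0.42
v -0.109 4.16 1.83
v 0.39 -0.008 2.523
v 1.524 -0.281 2.689
v 0.136 -1.639 1.571
v 1.27 -1.912 1.737
v 0.525 -1.904 2.65
v 0.682 -0.896 3.238
v 0.978 -1.024 1.022
v 1.135 -0.016 1.61
v 1.886 -0.909 1.762
v 1.607 -1.453 2.768
v 0.053 -0.467 1.492
v -0.226 -1.011 2.498
v 0.979 -0.001 2.69
v 0.681 -1.919 1.57
v 0.243 -1.914 2.107
v 0.909 -2.075 2.205
v 0.485 -0.363 3.012
v 1.151 -0.524 3.11
v 0.564 -1.477 3.087
v 0.509 -1.396 1.15
v 1.175 -1.557 1.248
v 0.751 0.155 2.055
v 1.417 -0.006 2.153
v 1.096 -0.443 1.173
v 1.859 -0.531 2.242
v 1.709 -1.49 1.683
v 1.538 -0.968 1.262
v 1.63 -0.375 1.608
v 1.694 -0.851 2.834
v 1.545 -1.81 2.274
v 1.108 -1.805 2.811
v 1.2 -1.212 3.157
v 1.908 -1.22 2.289
v 0.115 -0.11 1.986
v -0.034 -1.069 1.426
v 0.46 -0.708 1.103
v 0.552 -0.115 1.449
v -0.049 -0.43 2.577
v -0.199 -1.389 2.018
v 0.03 -1.545 2.652
v 0.122 -0.952 2.998
v -0.248 -0.7 1.971
f 2 4 1
f 5 2 1
f 1 4 3
f 3 5 1
f 2 8 4
f 6 2 5
f 6 8 2
f 4 8 3
f 7 5 3
f 3 8 7
f 7 6 5
f 8 6 7
f 9 46 25
f 46 20 49
f 25 49 14
f 46 49 25
f 9 25 21
f 25 14 26
f 21 26 10
f 25 26 21
f 9 21 30
f 21 10 31
f 30 31 16
f 21 31 30
f 9 30 42
f 30 16 45
f 42 45 19
f 30 45 42
f 9 42 46
f 42 19 50
f 46 50 20
f 42 50 46
f 10 26 37
f 26 14 40
f 37 40 18
f 26 40 37
f 14 49 27
f 49 20 48
f 27 48 13
f 49 48 27
f 20 50 47
f 50 19 43
f 47 43 11
f 50 43 47
f 19 45 44
f 45 16 32
f 44 32 15
f 45 32 44
f 16 31 36
f 31 10 33
f 36 33 17
f 31 33 36
f 12 38 24
f 38 18 39
f 24 39 13
f 38 39 24
f 12 24 22
f 24 13 23
f 22 23 11
f 24 23 22
f 12 22 29
f 22 11 28
f 29 28 15
f 22 28 29
f 12 29 34
f 29 15 35
f 34 35 17
f 29 35 34
f 12 34 38
f 34 17 41
f 38 41 18
f 34 41 38
f 13 39 27
f 39 18 40
f 27 40 14
f 39 40 27
f 11 23 47
f 23 13 48
f 47 48 20
f 23 48 47
f 15 28 44
f 28 11 43
f 44 43 19
f 28 43 44
f 17 35 36
f 35 15 32
f 36 32 16
f 35 32 36
f 18 41 37
f 41 17 33
f 37 33 10
f 41 33 37



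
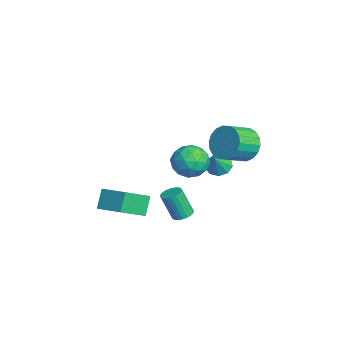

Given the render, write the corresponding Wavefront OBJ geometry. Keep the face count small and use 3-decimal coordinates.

v -1.354 4.037 1.305
v -0.919 4.665 1.98
v -0.291 3.531 2.631
v -0.726 2.903 1.955
v -1.313 4.561 2.179
v -0.686 3.427 2.829
v -1.716 4.353 2.205
v -1.088 3.219 2.855
v -2.047 4.082 2.052
v -1.419 2.948 2.702
v -2.24 3.802 1.751
v -1.613 2.668 2.402
v -2.258 3.569 1.362
v -1.631 2.435 2.012
v -2.097 3.429 0.962
v -1.47 2.295 1.612
v -1.789 3.409 0.629
v -1.161 2.275 1.28
v -1.394 3.513 0.431
v -0.767 2.379 1.081
v -0.992 3.721 0.405
v -0.364 2.587 1.055
v -0.661 3.992 0.558
v -0.033 2.858 1.208
v -0.467 4.272 0.858
v 0.16 3.138 1.509
v -0.449 4.505 1.248
v 0.178 3.371 1.898
v -0.61 4.645 1.648
v 0.017 3.511 2.298
v -0.855 -1.788 -1.226
v -0.109 -3.08 -0.311
v 0.296 -0.824 -0.804
v 1.042 -2.116 0.112
v -0.242 -2.104 -2.172
v 0.504 -3.396 -1.256
v 0.909 -1.14 -1.749
v 1.655 -2.432 -0.834
v 0.392 0.73 -2.203
v 0.874 0.446 -2.235
v 0.649 -0.094 -0.788
v 0.168 0.19 -0.757
v 0.944 0.65 -2.148
v 0.719 0.11 -0.701
v 0.918 0.868 -2.07
v 0.694 0.329 -0.624
v 0.802 1.062 -2.016
v 0.578 0.523 -0.569
v 0.615 1.199 -1.994
v 0.39 0.659 -0.547
v 0.389 1.255 -2.008
v 0.165 0.715 -0.562
v 0.164 1.219 -2.056
v -0.06 0.68 -0.61
v -0.022 1.1 -2.129
v -0.246 0.56 -0.683
v -0.136 0.916 -2.216
v -0.36 0.376 -0.769
v -0.159 0.7 -2.3
v -0.383 0.16 -0.853
v -0.086 0.489 -2.367
v -0.31 -0.051 -0.921
v 0.069 0.32 -2.406
v -0.155 -0.22 -0.96
v 0.28 0.222 -2.41
v 0.056 -0.318 -0.964
v 0.511 0.211 -2.378
v 0.286 -0.328 -0.932
v 0.72 0.29 -2.316
v 0.496 -0.249 -0.87
v -0.861 1.736 0.078
v 0.007 1.937 0.575
v -1.207 0.543 1.165
v -0.339 0.744 1.662
v -1.105 1.418 1.679
v -0.89 2.155 1.008
v -0.31 0.325 0.732
v -0.095 1.062 0.061
v 0.348 1.064 0.98
v -0.144 1.74 1.565
v -1.056 0.74 0.175
v -1.548 1.416 0.76
v -0.396 1.941 0.231
v -0.804 0.539 1.509
v -1.253 0.935 1.519
v -0.743 1.053 1.811
v -0.924 2.07 0.486
v -0.414 2.187 0.778
v -1.067 1.883 1.426
v -0.786 0.293 0.962
v -0.276 0.41 1.254
v -0.457 1.427 -0.071
v 0.053 1.545 0.221
v -0.133 0.597 0.314
v 0.314 1.546 0.761
v 0.11 0.845 1.4
v 0.128 0.599 0.853
v 0.254 1.032 0.459
v 0.025 1.943 1.105
v -0.179 1.242 1.744
v -0.628 1.639 1.754
v -0.502 2.072 1.359
v 0.225 1.431 1.343
v -1.021 1.238 -0.004
v -1.225 0.537 0.635
v -0.698 0.408 0.381
v -0.572 0.841 -0.014
v -1.31 1.635 0.34
v -1.514 0.934 0.979
v -1.454 1.448 1.281
v -1.328 1.881 0.887
v -1.425 1.049 0.397
v -3.239 3.119 -1.279
v -2.689 3.028 -1.719
v -2.561 2.781 -0.361
v -2.692 3.483 -1.549
v -2.951 3.768 -1.253
v -3.344 3.749 -0.969
v -3.689 3.436 -0.83
v -3.822 2.974 -0.901
v -3.683 2.581 -1.149
v -3.336 2.439 -1.458
v -2.943 2.615 -1.683
f 2 1 5
f 2 5 3
f 3 5 6
f 3 6 4
f 5 1 7
f 5 7 6
f 6 7 8
f 6 8 4
f 7 1 9
f 7 9 8
f 8 9 10
f 8 10 4
f 9 1 11
f 9 11 10
f 10 11 12
f 10 12 4
f 11 1 13
f 11 13 12
f 12 13 14
f 12 14 4
f 13 1 15
f 13 15 14
f 14 15 16
f 14 16 4
f 15 1 17
f 15 17 16
f 16 17 18
f 16 18 4
f 17 1 19
f 17 19 18
f 18 19 20
f 18 20 4
f 19 1 21
f 19 21 20
f 20 21 22
f 20 22 4
f 21 1 23
f 21 23 22
f 22 23 24
f 22 24 4
f 23 1 25
f 23 25 24
f 24 25 26
f 24 26 4
f 25 1 27
f 25 27 26
f 26 27 28
f 26 28 4
f 27 1 29
f 27 29 28
f 28 29 30
f 28 30 4
f 29 1 2
f 29 2 30
f 30 2 3
f 30 3 4
f 32 34 31
f 35 32 31
f 31 34 33
f 33 35 31
f 32 38 34
f 36 32 35
f 36 38 32
f 34 38 33
f 37 35 33
f 33 38 37
f 37 36 35
f 38 36 37
f 40 39 43
f 40 43 41
f 41 43 44
f 41 44 42
f 43 39 45
f 43 45 44
f 44 45 46
f 44 46 42
f 45 39 47
f 45 47 46
f 46 47 48
f 46 48 42
f 47 39 49
f 47 49 48
f 48 49 50
f 48 50 42
f 49 39 51
f 49 51 50
f 50 51 52
f 50 52 42
f 51 39 53
f 51 53 52
f 52 53 54
f 52 54 42
f 53 39 55
f 53 55 54
f 54 55 56
f 54 56 42
f 55 39 57
f 55 57 56
f 56 57 58
f 56 58 42
f 57 39 59
f 57 59 58
f 58 59 60
f 58 60 42
f 59 39 61
f 59 61 60
f 60 61 62
f 60 62 42
f 61 39 63
f 61 63 62
f 62 63 64
f 62 64 42
f 63 39 65
f 63 65 64
f 64 65 66
f 64 66 42
f 65 39 67
f 65 67 66
f 66 67 68
f 66 68 42
f 67 39 69
f 67 69 68
f 68 69 70
f 68 70 42
f 69 39 40
f 69 40 70
f 70 40 41
f 70 41 42
f 71 108 87
f 108 82 111
f 87 111 76
f 108 111 87
f 71 87 83
f 87 76 88
f 83 88 72
f 87 88 83
f 71 83 92
f 83 72 93
f 92 93 78
f 83 93 92
f 71 92 104
f 92 78 107
f 104 107 81
f 92 107 104
f 71 104 108
f 104 81 112
f 108 112 82
f 104 112 108
f 72 88 99
f 88 76 102
f 99 102 80
f 88 102 99
f 76 111 89
f 111 82 110
f 89 110 75
f 111 110 89
f 82 112 109
f 112 81 105
f 109 105 73
f 112 105 109
f 81 107 106
f 107 78 94
f 106 94 77
f 107 94 106
f 78 93 98
f 93 72 95
f 98 95 79
f 93 95 98
f 74 100 86
f 100 80 101
f 86 101 75
f 100 101 86
f 74 86 84
f 86 75 85
f 84 85 73
f 86 85 84
f 74 84 91
f 84 73 90
f 91 90 77
f 84 90 91
f 74 91 96
f 91 77 97
f 96 97 79
f 91 97 96
f 74 96 100
f 96 79 103
f 100 103 80
f 96 103 100
f 75 101 89
f 101 80 102
f 89 102 76
f 101 102 89
f 73 85 109
f 85 75 110
f 109 110 82
f 85 110 109
f 77 90 106
f 90 73 105
f 106 105 81
f 90 105 106
f 79 97 98
f 97 77 94
f 98 94 78
f 97 94 98
f 80 103 99
f 103 79 95
f 99 95 72
f 103 95 99
f 114 113 116
f 114 116 115
f 116 113 117
f 116 117 115
f 117 113 118
f 117 118 115
f 118 113 119
f 118 119 115
f 119 113 120
f 119 120 115
f 120 113 121
f 120 121 115
f 121 113 122
f 121 122 115
f 122 113 123
f 122 123 115
f 123 113 114
f 123 114 115



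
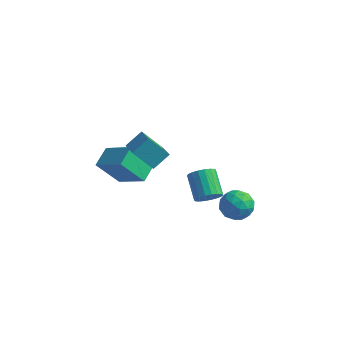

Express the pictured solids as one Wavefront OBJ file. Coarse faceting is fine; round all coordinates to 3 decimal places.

v -2.86 -3.355 1.366
v -2.882 -2.184 1.831
v -4.554 -2.963 0.298
v -4.576 -1.792 0.763
v -1.824 -2.768 -0.063
v -1.846 -1.597 0.402
v -3.518 -2.376 -1.131
v -3.54 -1.205 -0.666
v -2.623 -3.22 2.858
v -1.698 -4.227 3.45
v -2.146 -2.388 3.528
v -1.221 -3.395 4.12
v -1.599 -2.925 1.76
v -0.674 -3.932 2.352
v -1.122 -2.093 2.43
v -0.197 -3.1 3.022
v 1.293 -1.64 -1.06
v 1.913 -1.41 -0.686
v 1.007 -0.43 0.214
v 0.387 -0.66 -0.16
v 1.895 -1.191 -0.943
v 0.989 -0.211 -0.042
v 1.758 -1.061 -1.223
v 0.851 -0.081 -0.323
v 1.528 -1.045 -1.471
v 0.621 -0.065 -0.571
v 1.252 -1.147 -1.638
v 0.345 -0.168 -0.737
v 0.984 -1.347 -1.69
v 0.078 -0.368 -0.789
v 0.778 -1.605 -1.617
v -0.129 -0.625 -0.717
v 0.673 -1.87 -1.434
v -0.233 -0.89 -0.534
v 0.691 -2.089 -1.178
v -0.215 -1.109 -0.277
v 0.829 -2.219 -0.897
v -0.078 -1.239 0.003
v 1.059 -2.235 -0.649
v 0.152 -1.255 0.251
v 1.335 -2.132 -0.483
v 0.428 -1.153 0.418
v 1.602 -1.932 -0.431
v 0.696 -0.953 0.47
v 1.809 -1.675 -0.503
v 0.902 -0.695 0.397
v 2.11 -2.06 -0.76
v 2.572 -1.283 -1.104
v 3.468 -2.637 -0.236
v 3.93 -1.86 -0.58
v 3.332 -1.772 0.175
v 2.492 -1.416 -0.149
v 3.548 -2.504 -1.191
v 2.708 -2.148 -1.515
v 3.461 -1.558 -1.37
v 3.327 -1.105 -0.526
v 2.713 -2.815 -0.814
v 2.579 -2.362 0.03
v 2.222 -1.621 -0.978
v 3.818 -2.299 -0.362
v 3.466 -2.247 0.082
v 3.738 -1.79 -0.12
v 2.175 -1.699 -0.417
v 2.447 -1.242 -0.618
v 2.893 -1.529 0.133
v 3.593 -2.678 -0.722
v 3.865 -2.221 -0.923
v 2.302 -2.13 -1.22
v 2.574 -1.673 -1.422
v 3.147 -2.391 -1.473
v 3.016 -1.326 -1.336
v 3.814 -1.665 -1.029
v 3.589 -2.043 -1.388
v 3.096 -1.834 -1.578
v 2.938 -1.06 -0.84
v 3.736 -1.398 -0.532
v 3.384 -1.347 -0.089
v 2.891 -1.137 -0.279
v 3.46 -1.221 -0.997
v 2.304 -2.522 -0.808
v 3.102 -2.86 -0.5
v 3.149 -2.783 -1.061
v 2.656 -2.573 -1.251
v 2.226 -2.255 -0.311
v 3.024 -2.594 -0.004
v 2.944 -2.086 0.238
v 2.451 -1.877 0.048
v 2.58 -2.699 -0.343
f 2 4 1
f 5 2 1
f 1 4 3
f 3 5 1
f 2 8 4
f 6 2 5
f 6 8 2
f 4 8 3
f 7 5 3
f 3 8 7
f 7 6 5
f 8 6 7
f 10 12 9
f 13 10 9
f 9 12 11
f 11 13 9
f 10 16 12
f 14 10 13
f 14 16 10
f 12 16 11
f 15 13 11
f 11 16 15
f 15 14 13
f 16 14 15
f 18 17 21
f 18 21 19
f 19 21 22
f 19 22 20
f 21 17 23
f 21 23 22
f 22 23 24
f 22 24 20
f 23 17 25
f 23 25 24
f 24 25 26
f 24 26 20
f 25 17 27
f 25 27 26
f 26 27 28
f 26 28 20
f 27 17 29
f 27 29 28
f 28 29 30
f 28 30 20
f 29 17 31
f 29 31 30
f 30 31 32
f 30 32 20
f 31 17 33
f 31 33 32
f 32 33 34
f 32 34 20
f 33 17 35
f 33 35 34
f 34 35 36
f 34 36 20
f 35 17 37
f 35 37 36
f 36 37 38
f 36 38 20
f 37 17 39
f 37 39 38
f 38 39 40
f 38 40 20
f 39 17 41
f 39 41 40
f 40 41 42
f 40 42 20
f 41 17 43
f 41 43 42
f 42 43 44
f 42 44 20
f 43 17 45
f 43 45 44
f 44 45 46
f 44 46 20
f 45 17 18
f 45 18 46
f 46 18 19
f 46 19 20
f 47 84 63
f 84 58 87
f 63 87 52
f 84 87 63
f 47 63 59
f 63 52 64
f 59 64 48
f 63 64 59
f 47 59 68
f 59 48 69
f 68 69 54
f 59 69 68
f 47 68 80
f 68 54 83
f 80 83 57
f 68 83 80
f 47 80 84
f 80 57 88
f 84 88 58
f 80 88 84
f 48 64 75
f 64 52 78
f 75 78 56
f 64 78 75
f 52 87 65
f 87 58 86
f 65 86 51
f 87 86 65
f 58 88 85
f 88 57 81
f 85 81 49
f 88 81 85
f 57 83 82
f 83 54 70
f 82 70 53
f 83 70 82
f 54 69 74
f 69 48 71
f 74 71 55
f 69 71 74
f 50 76 62
f 76 56 77
f 62 77 51
f 76 77 62
f 50 62 60
f 62 51 61
f 60 61 49
f 62 61 60
f 50 60 67
f 60 49 66
f 67 66 53
f 60 66 67
f 50 67 72
f 67 53 73
f 72 73 55
f 67 73 72
f 50 72 76
f 72 55 79
f 76 79 56
f 72 79 76
f 51 77 65
f 77 56 78
f 65 78 52
f 77 78 65
f 49 61 85
f 61 51 86
f 85 86 58
f 61 86 85
f 53 66 82
f 66 49 81
f 82 81 57
f 66 81 82
f 55 73 74
f 73 53 70
f 74 70 54
f 73 70 74
f 56 79 75
f 79 55 71
f 75 71 48
f 79 71 75



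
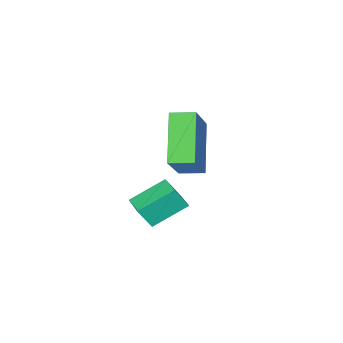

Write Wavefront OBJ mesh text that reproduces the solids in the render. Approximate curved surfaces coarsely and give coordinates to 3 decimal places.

v -0.239 -3.728 -3.975
v -1.393 -3.183 -3.15
v 0.437 -2.462 -3.866
v -0.717 -1.917 -3.041
v 0.157 -4.003 -3.239
v -0.997 -3.458 -2.414
v 0.833 -2.737 -3.13
v -0.321 -2.192 -2.305
v -1.732 -2.206 0.378
v -0.385 -1.211 1.544
v -0.883 -1.307 -1.369
v 0.464 -0.313 -0.203
v -1.164 -2.887 0.303
v 0.183 -1.893 1.469
v -0.315 -1.989 -1.444
v 1.032 -0.994 -0.278
f 2 4 1
f 5 2 1
f 1 4 3
f 3 5 1
f 2 8 4
f 6 2 5
f 6 8 2
f 4 8 3
f 7 5 3
f 3 8 7
f 7 6 5
f 8 6 7
f 10 12 9
f 13 10 9
f 9 12 11
f 11 13 9
f 10 16 12
f 14 10 13
f 14 16 10
f 12 16 11
f 15 13 11
f 11 16 15
f 15 14 13
f 16 14 15



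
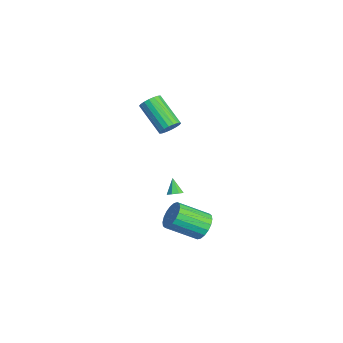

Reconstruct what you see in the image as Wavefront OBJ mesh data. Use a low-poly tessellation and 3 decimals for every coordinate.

v 1.821 -3.6 -1.622
v 2.205 -3.477 -1.326
v 1.179 -3.62 -0.778
v 2.02 -3.171 -1.46
v 1.718 -3.115 -1.689
v 1.476 -3.344 -1.878
v 1.437 -3.723 -1.917
v 1.622 -4.029 -1.783
v 1.924 -4.085 -1.555
v 2.166 -3.856 -1.365
v 0.184 -3.568 2.686
v 0.577 -3.434 3.249
v -0.991 -4.258 4.538
v -1.384 -4.392 3.974
v 0.412 -3.172 3.216
v -1.156 -3.996 4.505
v 0.201 -2.988 3.078
v -1.366 -3.813 4.366
v -0.012 -2.919 2.862
v -1.58 -3.744 4.15
v -0.187 -2.979 2.611
v -1.755 -3.803 3.9
v -0.289 -3.155 2.375
v -1.856 -3.979 3.664
v -0.296 -3.413 2.201
v -1.864 -4.237 3.489
v -0.209 -3.702 2.122
v -1.777 -4.526 3.411
v -0.044 -3.964 2.155
v -1.612 -4.788 3.444
v 0.166 -4.147 2.294
v -1.401 -4.972 3.582
v 0.38 -4.216 2.51
v -1.188 -5.041 3.798
v 0.555 -4.157 2.76
v -1.013 -4.981 4.049
v 0.656 -3.981 2.996
v -0.911 -4.805 4.285
v 0.664 -3.723 3.171
v -0.904 -4.547 4.459
v 2.688 -2.174 -3.964
v 3.479 -2.486 -4.315
v 3.263 -4.258 -3.228
v 2.472 -3.946 -2.876
v 3.6 -2.293 -3.975
v 3.384 -4.065 -2.888
v 3.541 -2.076 -3.633
v 3.325 -3.847 -2.546
v 3.313 -1.878 -3.357
v 3.097 -3.65 -2.27
v 2.961 -1.739 -3.2
v 2.745 -3.511 -2.113
v 2.555 -1.686 -3.195
v 2.339 -3.458 -2.108
v 2.175 -1.73 -3.342
v 1.959 -3.502 -2.255
v 1.897 -1.862 -3.612
v 1.681 -3.634 -2.525
v 1.776 -2.055 -3.952
v 1.56 -3.827 -2.865
v 1.835 -2.273 -4.294
v 1.619 -4.044 -3.207
v 2.063 -2.47 -4.57
v 1.847 -4.242 -3.483
v 2.415 -2.609 -4.727
v 2.199 -4.381 -3.64
v 2.821 -2.662 -4.732
v 2.605 -4.434 -3.645
v 3.201 -2.618 -4.585
v 2.985 -4.39 -3.498
f 2 1 4
f 2 4 3
f 4 1 5
f 4 5 3
f 5 1 6
f 5 6 3
f 6 1 7
f 6 7 3
f 7 1 8
f 7 8 3
f 8 1 9
f 8 9 3
f 9 1 10
f 9 10 3
f 10 1 2
f 10 2 3
f 12 11 15
f 12 15 13
f 13 15 16
f 13 16 14
f 15 11 17
f 15 17 16
f 16 17 18
f 16 18 14
f 17 11 19
f 17 19 18
f 18 19 20
f 18 20 14
f 19 11 21
f 19 21 20
f 20 21 22
f 20 22 14
f 21 11 23
f 21 23 22
f 22 23 24
f 22 24 14
f 23 11 25
f 23 25 24
f 24 25 26
f 24 26 14
f 25 11 27
f 25 27 26
f 26 27 28
f 26 28 14
f 27 11 29
f 27 29 28
f 28 29 30
f 28 30 14
f 29 11 31
f 29 31 30
f 30 31 32
f 30 32 14
f 31 11 33
f 31 33 32
f 32 33 34
f 32 34 14
f 33 11 35
f 33 35 34
f 34 35 36
f 34 36 14
f 35 11 37
f 35 37 36
f 36 37 38
f 36 38 14
f 37 11 39
f 37 39 38
f 38 39 40
f 38 40 14
f 39 11 12
f 39 12 40
f 40 12 13
f 40 13 14
f 42 41 45
f 42 45 43
f 43 45 46
f 43 46 44
f 45 41 47
f 45 47 46
f 46 47 48
f 46 48 44
f 47 41 49
f 47 49 48
f 48 49 50
f 48 50 44
f 49 41 51
f 49 51 50
f 50 51 52
f 50 52 44
f 51 41 53
f 51 53 52
f 52 53 54
f 52 54 44
f 53 41 55
f 53 55 54
f 54 55 56
f 54 56 44
f 55 41 57
f 55 57 56
f 56 57 58
f 56 58 44
f 57 41 59
f 57 59 58
f 58 59 60
f 58 60 44
f 59 41 61
f 59 61 60
f 60 61 62
f 60 62 44
f 61 41 63
f 61 63 62
f 62 63 64
f 62 64 44
f 63 41 65
f 63 65 64
f 64 65 66
f 64 66 44
f 65 41 67
f 65 67 66
f 66 67 68
f 66 68 44
f 67 41 69
f 67 69 68
f 68 69 70
f 68 70 44
f 69 41 42
f 69 42 70
f 70 42 43
f 70 43 44



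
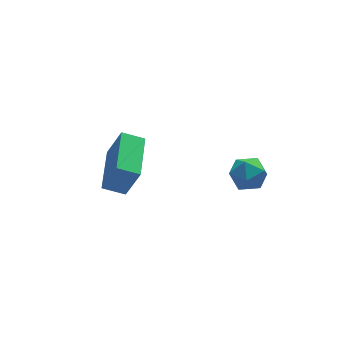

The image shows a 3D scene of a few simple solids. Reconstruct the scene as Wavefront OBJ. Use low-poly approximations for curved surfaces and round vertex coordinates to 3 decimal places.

v -1.538 -0.245 3.022
v -0.985 0.329 3.074
v -0.655 -1.049 2.526
v -0.102 -0.475 2.578
v -0.395 -0.809 3.242
v -0.94 -0.312 3.549
v -0.7 -0.408 2.051
v -1.245 0.089 2.358
v -0.467 0.229 2.474
v -0.279 -0.019 3.21
v -1.361 -0.701 2.39
v -1.173 -0.949 3.126
v -5.098 3.406 0.017
v -4.622 3.045 1.458
v -4.13 5.22 0.152
v -3.654 4.859 1.593
v -4.286 3.001 -0.353
v -3.81 2.64 1.088
v -3.318 4.815 -0.218
v -2.842 4.454 1.223
f 1 12 6
f 1 6 2
f 1 2 8
f 1 8 11
f 1 11 12
f 2 6 10
f 6 12 5
f 12 11 3
f 11 8 7
f 8 2 9
f 4 10 5
f 4 5 3
f 4 3 7
f 4 7 9
f 4 9 10
f 5 10 6
f 3 5 12
f 7 3 11
f 9 7 8
f 10 9 2
f 14 16 13
f 17 14 13
f 13 16 15
f 15 17 13
f 14 20 16
f 18 14 17
f 18 20 14
f 16 20 15
f 19 17 15
f 15 20 19
f 19 18 17
f 20 18 19



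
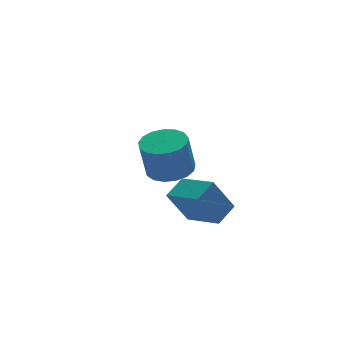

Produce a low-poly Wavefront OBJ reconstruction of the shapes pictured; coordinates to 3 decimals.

v 0.279 -1.856 -2.038
v 1.193 -2.165 -1.865
v 0.834 -2.294 -0.208
v -0.079 -1.984 -0.382
v 1.222 -1.699 -1.822
v 0.864 -1.828 -0.165
v 1.036 -1.269 -1.829
v 0.677 -1.398 -0.172
v 0.676 -0.973 -1.884
v 0.318 -1.102 -0.227
v 0.225 -0.879 -1.974
v -0.133 -1.008 -0.317
v -0.213 -1.009 -2.079
v -0.571 -1.138 -0.422
v -0.539 -1.333 -2.175
v -0.897 -1.462 -0.518
v -0.677 -1.777 -2.239
v -1.035 -1.905 -0.582
v -0.596 -2.238 -2.258
v -0.954 -2.367 -0.601
v -0.315 -2.612 -2.226
v -0.673 -2.741 -0.569
v 0.103 -2.813 -2.151
v -0.256 -2.942 -0.494
v 0.56 -2.794 -2.051
v 0.202 -2.923 -0.394
v 0.954 -2.561 -1.947
v 0.595 -2.689 -0.291
v 0.904 -4.926 -3.57
v 0.063 -4.803 -2.11
v 0.315 -3.401 -4.038
v -0.527 -3.279 -2.577
v 1.787 -4.441 -3.103
v 0.945 -4.319 -1.642
v 1.197 -2.917 -3.57
v 0.356 -2.794 -2.11
v 0.853 1.029 -2.505
v 1.42 1.213 -2.038
v 1.66 0.567 -3.302
v 2.227 0.751 -2.835
v 1.743 0.2 -2.645
v 1.245 0.486 -2.153
v 1.835 1.294 -3.187
v 1.337 1.58 -2.695
v 2.027 1.377 -2.46
v 1.97 0.701 -2.124
v 1.11 1.079 -3.216
v 1.053 0.403 -2.88
v 1.066 1.162 -2.202
v 2.014 0.618 -3.138
v 1.73 0.294 -3.027
v 2.063 0.402 -2.752
v 0.963 0.734 -2.269
v 1.296 0.842 -1.994
v 1.486 0.247 -2.351
v 1.784 0.938 -3.346
v 2.117 1.046 -3.071
v 1.017 1.378 -2.588
v 1.35 1.486 -2.313
v 1.594 1.533 -2.989
v 1.755 1.366 -2.175
v 2.23 1.094 -2.643
v 2 1.414 -2.851
v 1.707 1.582 -2.561
v 1.722 0.969 -1.978
v 2.196 0.697 -2.446
v 1.912 0.373 -2.335
v 1.619 0.541 -2.045
v 2.079 1.065 -2.226
v 0.884 1.083 -2.894
v 1.358 0.811 -3.362
v 1.461 1.239 -3.295
v 1.168 1.407 -3.005
v 0.85 0.686 -2.697
v 1.325 0.414 -3.165
v 1.373 0.198 -2.779
v 1.08 0.366 -2.489
v 1.001 0.715 -3.114
f 2 1 5
f 2 5 3
f 3 5 6
f 3 6 4
f 5 1 7
f 5 7 6
f 6 7 8
f 6 8 4
f 7 1 9
f 7 9 8
f 8 9 10
f 8 10 4
f 9 1 11
f 9 11 10
f 10 11 12
f 10 12 4
f 11 1 13
f 11 13 12
f 12 13 14
f 12 14 4
f 13 1 15
f 13 15 14
f 14 15 16
f 14 16 4
f 15 1 17
f 15 17 16
f 16 17 18
f 16 18 4
f 17 1 19
f 17 19 18
f 18 19 20
f 18 20 4
f 19 1 21
f 19 21 20
f 20 21 22
f 20 22 4
f 21 1 23
f 21 23 22
f 22 23 24
f 22 24 4
f 23 1 25
f 23 25 24
f 24 25 26
f 24 26 4
f 25 1 27
f 25 27 26
f 26 27 28
f 26 28 4
f 27 1 2
f 27 2 28
f 28 2 3
f 28 3 4
f 30 32 29
f 33 30 29
f 29 32 31
f 31 33 29
f 30 36 32
f 34 30 33
f 34 36 30
f 32 36 31
f 35 33 31
f 31 36 35
f 35 34 33
f 36 34 35
f 37 74 53
f 74 48 77
f 53 77 42
f 74 77 53
f 37 53 49
f 53 42 54
f 49 54 38
f 53 54 49
f 37 49 58
f 49 38 59
f 58 59 44
f 49 59 58
f 37 58 70
f 58 44 73
f 70 73 47
f 58 73 70
f 37 70 74
f 70 47 78
f 74 78 48
f 70 78 74
f 38 54 65
f 54 42 68
f 65 68 46
f 54 68 65
f 42 77 55
f 77 48 76
f 55 76 41
f 77 76 55
f 48 78 75
f 78 47 71
f 75 71 39
f 78 71 75
f 47 73 72
f 73 44 60
f 72 60 43
f 73 60 72
f 44 59 64
f 59 38 61
f 64 61 45
f 59 61 64
f 40 66 52
f 66 46 67
f 52 67 41
f 66 67 52
f 40 52 50
f 52 41 51
f 50 51 39
f 52 51 50
f 40 50 57
f 50 39 56
f 57 56 43
f 50 56 57
f 40 57 62
f 57 43 63
f 62 63 45
f 57 63 62
f 40 62 66
f 62 45 69
f 66 69 46
f 62 69 66
f 41 67 55
f 67 46 68
f 55 68 42
f 67 68 55
f 39 51 75
f 51 41 76
f 75 76 48
f 51 76 75
f 43 56 72
f 56 39 71
f 72 71 47
f 56 71 72
f 45 63 64
f 63 43 60
f 64 60 44
f 63 60 64
f 46 69 65
f 69 45 61
f 65 61 38
f 69 61 65



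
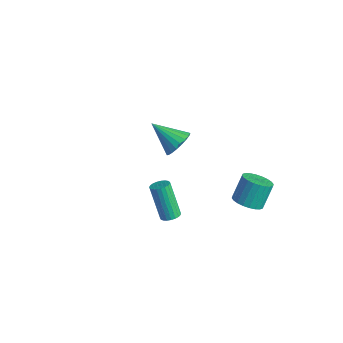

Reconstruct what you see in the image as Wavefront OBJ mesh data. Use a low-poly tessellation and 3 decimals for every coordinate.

v 3.554 -1.552 -0.68
v 3.997 -1.601 -0.453
v 3.128 -1.558 1.248
v 2.686 -1.508 1.02
v 3.979 -1.394 -0.467
v 3.11 -1.351 1.233
v 3.887 -1.215 -0.519
v 3.018 -1.172 1.182
v 3.738 -1.094 -0.598
v 2.869 -1.051 1.102
v 3.557 -1.052 -0.692
v 2.688 -1.009 1.009
v 3.376 -1.096 -0.783
v 2.507 -1.053 0.917
v 3.225 -1.219 -0.857
v 2.356 -1.176 0.844
v 3.132 -1.4 -0.9
v 2.263 -1.357 0.8
v 3.111 -1.607 -0.905
v 2.243 -1.564 0.795
v 3.167 -1.804 -0.871
v 2.299 -1.761 0.829
v 3.291 -1.958 -0.805
v 2.422 -1.915 0.896
v 3.459 -2.041 -0.716
v 2.591 -1.998 0.984
v 3.644 -2.04 -0.622
v 2.776 -1.997 1.079
v 3.814 -1.954 -0.537
v 2.945 -1.911 1.163
v 3.939 -1.799 -0.478
v 3.07 -1.756 1.223
v -2.261 3.478 -3.083
v -1.929 3.896 -2.383
v -3.639 2.822 -2.037
v -2.154 4.148 -2.523
v -2.398 4.284 -2.759
v -2.619 4.281 -3.051
v -2.777 4.139 -3.349
v -2.846 3.883 -3.6
v -2.814 3.556 -3.763
v -2.687 3.216 -3.807
v -2.485 2.922 -3.727
v -2.245 2.723 -3.535
v -2.008 2.655 -3.265
v -1.814 2.729 -2.964
v -1.698 2.933 -2.683
v -1.679 3.23 -2.471
v -1.761 3.571 -2.365
v 3.688 3.036 -2.637
v 4.218 3.584 -2.911
v 4.042 4.352 -1.718
v 3.512 3.804 -1.443
v 3.946 3.698 -3.025
v 3.77 4.466 -1.832
v 3.635 3.712 -3.08
v 3.459 4.48 -1.886
v 3.332 3.623 -3.067
v 3.156 4.391 -1.874
v 3.083 3.444 -2.988
v 2.908 4.213 -1.795
v 2.926 3.204 -2.857
v 2.751 3.972 -1.663
v 2.886 2.937 -2.691
v 2.71 3.706 -1.498
v 2.967 2.686 -2.517
v 2.791 3.454 -1.324
v 3.158 2.488 -2.362
v 2.982 3.256 -1.169
v 3.43 2.374 -2.248
v 3.254 3.142 -1.055
v 3.741 2.36 -2.194
v 3.565 3.128 -1
v 4.044 2.449 -2.206
v 3.868 3.217 -1.013
v 4.292 2.627 -2.285
v 4.117 3.396 -1.092
v 4.449 2.868 -2.417
v 4.274 3.636 -1.223
v 4.49 3.134 -2.582
v 4.314 3.903 -1.389
v 4.409 3.386 -2.756
v 4.233 4.154 -1.563
f 2 1 5
f 2 5 3
f 3 5 6
f 3 6 4
f 5 1 7
f 5 7 6
f 6 7 8
f 6 8 4
f 7 1 9
f 7 9 8
f 8 9 10
f 8 10 4
f 9 1 11
f 9 11 10
f 10 11 12
f 10 12 4
f 11 1 13
f 11 13 12
f 12 13 14
f 12 14 4
f 13 1 15
f 13 15 14
f 14 15 16
f 14 16 4
f 15 1 17
f 15 17 16
f 16 17 18
f 16 18 4
f 17 1 19
f 17 19 18
f 18 19 20
f 18 20 4
f 19 1 21
f 19 21 20
f 20 21 22
f 20 22 4
f 21 1 23
f 21 23 22
f 22 23 24
f 22 24 4
f 23 1 25
f 23 25 24
f 24 25 26
f 24 26 4
f 25 1 27
f 25 27 26
f 26 27 28
f 26 28 4
f 27 1 29
f 27 29 28
f 28 29 30
f 28 30 4
f 29 1 31
f 29 31 30
f 30 31 32
f 30 32 4
f 31 1 2
f 31 2 32
f 32 2 3
f 32 3 4
f 34 33 36
f 34 36 35
f 36 33 37
f 36 37 35
f 37 33 38
f 37 38 35
f 38 33 39
f 38 39 35
f 39 33 40
f 39 40 35
f 40 33 41
f 40 41 35
f 41 33 42
f 41 42 35
f 42 33 43
f 42 43 35
f 43 33 44
f 43 44 35
f 44 33 45
f 44 45 35
f 45 33 46
f 45 46 35
f 46 33 47
f 46 47 35
f 47 33 48
f 47 48 35
f 48 33 49
f 48 49 35
f 49 33 34
f 49 34 35
f 51 50 54
f 51 54 52
f 52 54 55
f 52 55 53
f 54 50 56
f 54 56 55
f 55 56 57
f 55 57 53
f 56 50 58
f 56 58 57
f 57 58 59
f 57 59 53
f 58 50 60
f 58 60 59
f 59 60 61
f 59 61 53
f 60 50 62
f 60 62 61
f 61 62 63
f 61 63 53
f 62 50 64
f 62 64 63
f 63 64 65
f 63 65 53
f 64 50 66
f 64 66 65
f 65 66 67
f 65 67 53
f 66 50 68
f 66 68 67
f 67 68 69
f 67 69 53
f 68 50 70
f 68 70 69
f 69 70 71
f 69 71 53
f 70 50 72
f 70 72 71
f 71 72 73
f 71 73 53
f 72 50 74
f 72 74 73
f 73 74 75
f 73 75 53
f 74 50 76
f 74 76 75
f 75 76 77
f 75 77 53
f 76 50 78
f 76 78 77
f 77 78 79
f 77 79 53
f 78 50 80
f 78 80 79
f 79 80 81
f 79 81 53
f 80 50 82
f 80 82 81
f 81 82 83
f 81 83 53
f 82 50 51
f 82 51 83
f 83 51 52
f 83 52 53

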